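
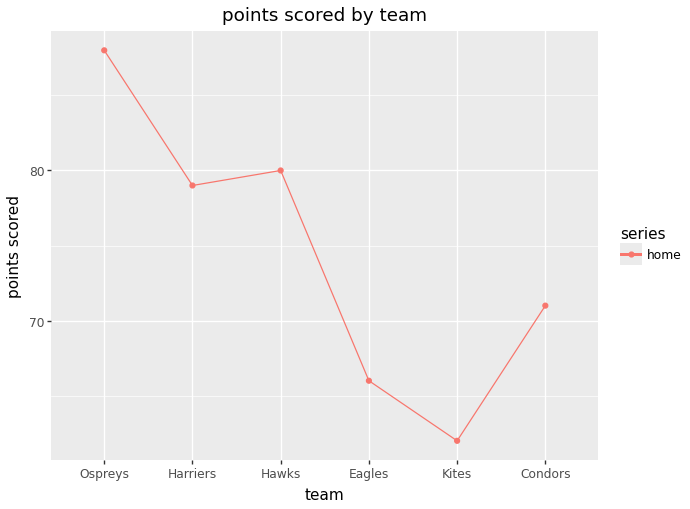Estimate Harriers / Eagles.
≈ 1.23×

Harriers ≈ 80, Eagles ≈ 65; 80/65 ≈ 1.23.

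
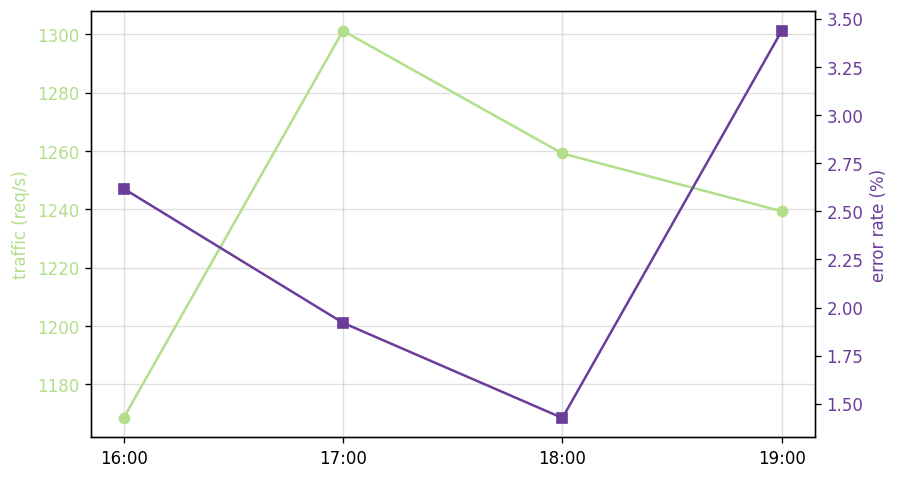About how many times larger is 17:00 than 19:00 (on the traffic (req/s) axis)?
≈ 1.05×

17:00 ≈ 1300, 19:00 ≈ 1240; 1300/1240 ≈ 1.05.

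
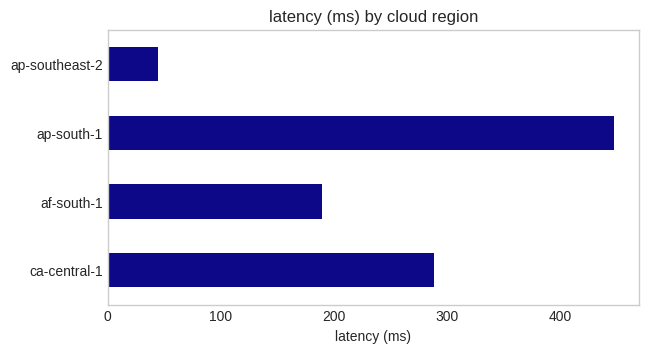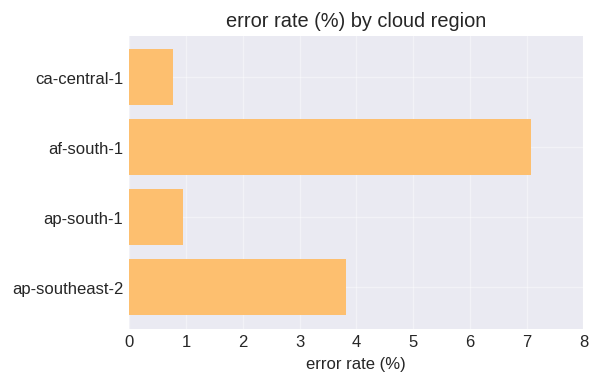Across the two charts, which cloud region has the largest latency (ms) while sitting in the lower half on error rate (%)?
ap-south-1

Chart 2 median error rate (%) ≈ 2; below-median cloud regions: ca-central-1, ap-south-1. Among those, ap-south-1 has the highest latency (ms) (≈ 450).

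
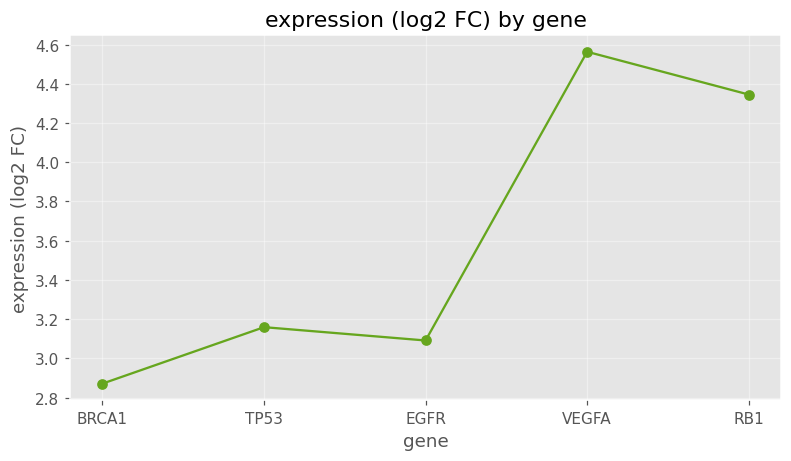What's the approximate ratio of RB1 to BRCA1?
≈ 1.57×

RB1 ≈ 4.4, BRCA1 ≈ 2.8; 4.4/2.8 ≈ 1.57.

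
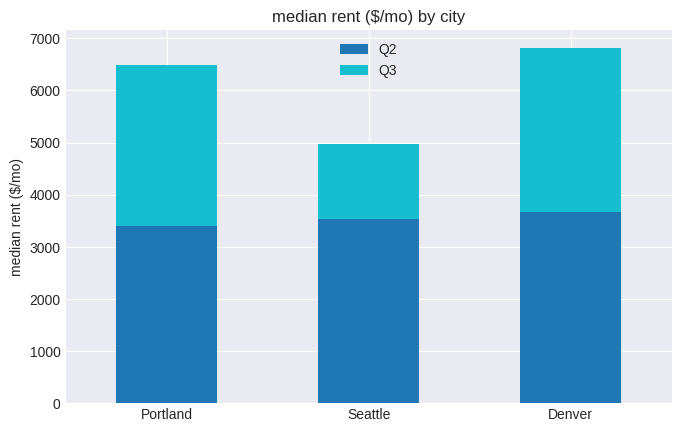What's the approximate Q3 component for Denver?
Q3 top ≈ 7000, bottom ≈ 4000; segment ≈ 3000.

≈ 3000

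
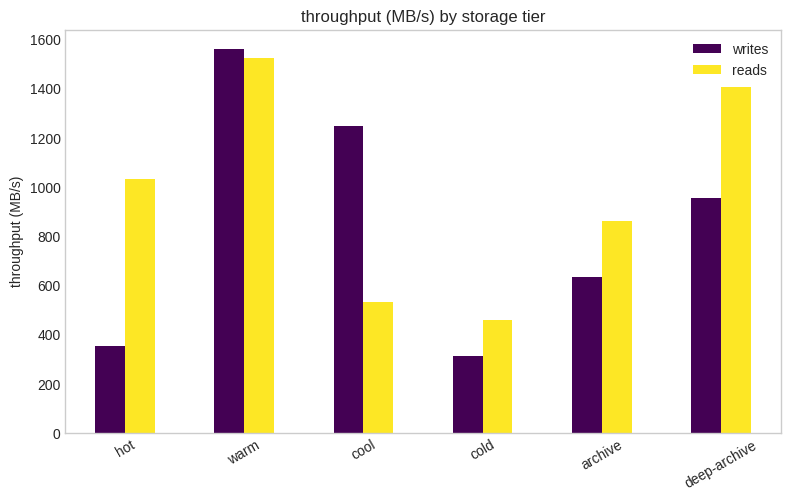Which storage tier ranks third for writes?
Top 4 for writes: warm ≈ 1600, cool ≈ 1200, deep-archive ≈ 1000, archive ≈ 600.

deep-archive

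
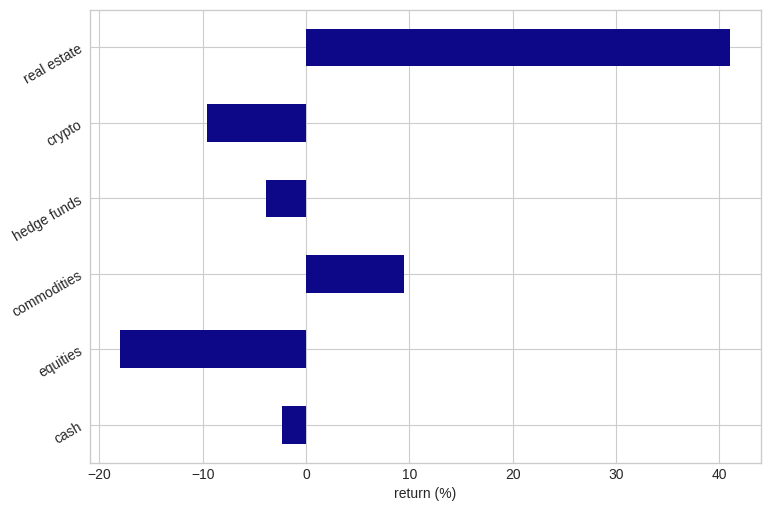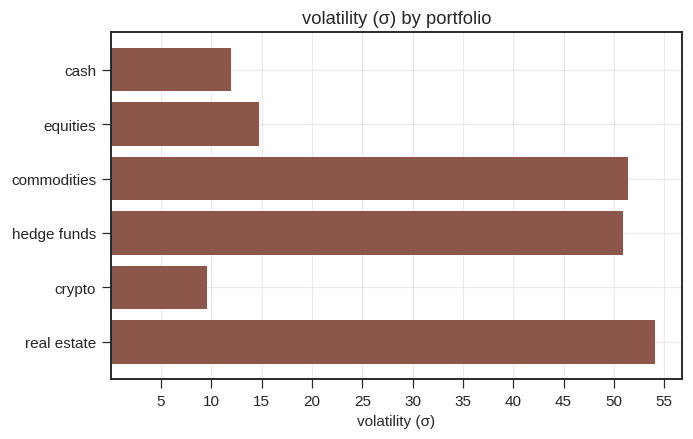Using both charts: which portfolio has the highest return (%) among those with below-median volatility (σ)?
cash

Chart 2 median volatility (σ) ≈ 35; below-median portfolios: cash, equities, crypto. Among those, cash has the highest return (%) (≈ 0).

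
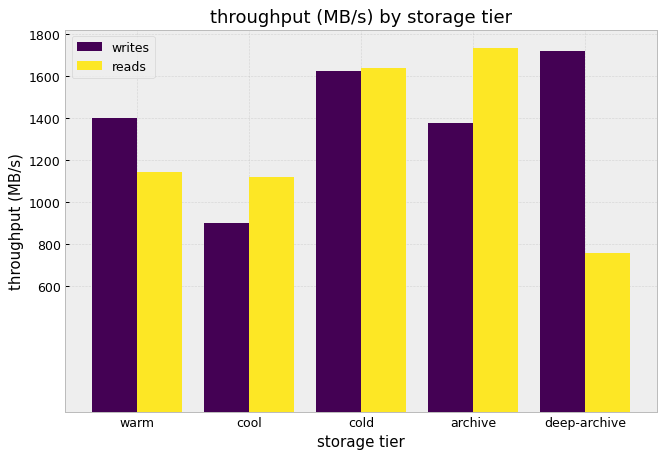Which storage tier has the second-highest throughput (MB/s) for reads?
cold

Top 3 for reads: archive ≈ 1800, cold ≈ 1600, warm ≈ 1200.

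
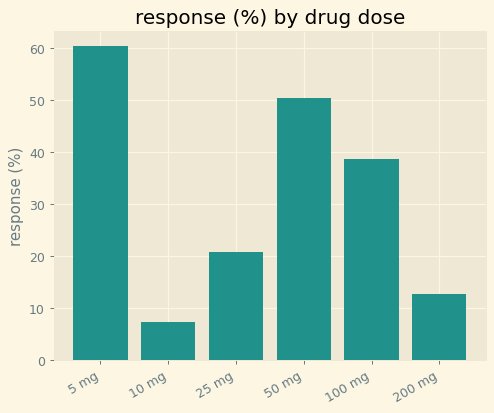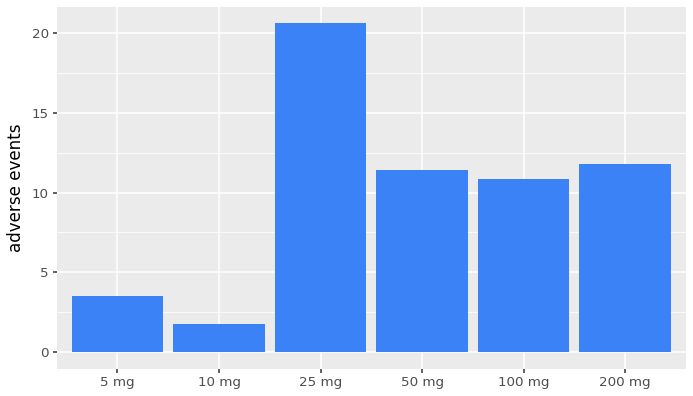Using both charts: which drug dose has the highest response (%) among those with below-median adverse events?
Chart 2 median adverse events ≈ 12; below-median drug doses: 5 mg, 10 mg, 100 mg. Among those, 5 mg has the highest response (%) (≈ 60).

5 mg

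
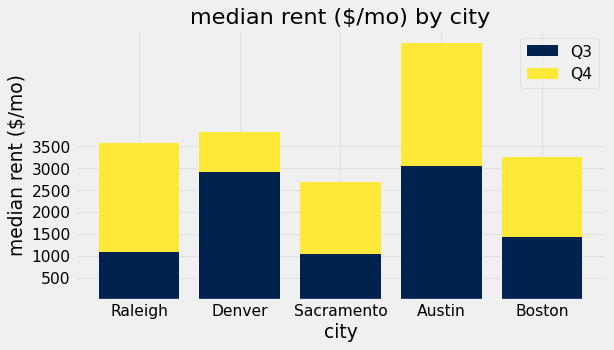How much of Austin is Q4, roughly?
≈ 3000

Q4 top ≈ 6000, bottom ≈ 3000; segment ≈ 3000.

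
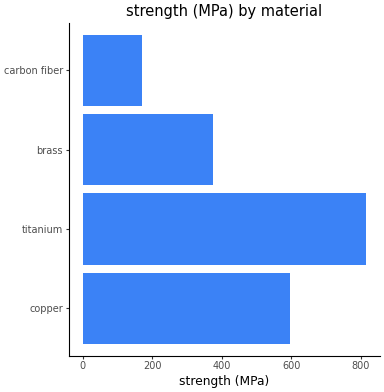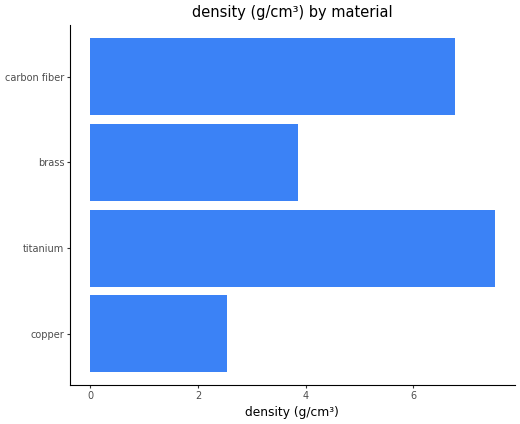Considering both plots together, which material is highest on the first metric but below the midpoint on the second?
Chart 2 median density (g/cm³) ≈ 5; below-median materials: copper, brass. Among those, copper has the highest strength (MPa) (≈ 600).

copper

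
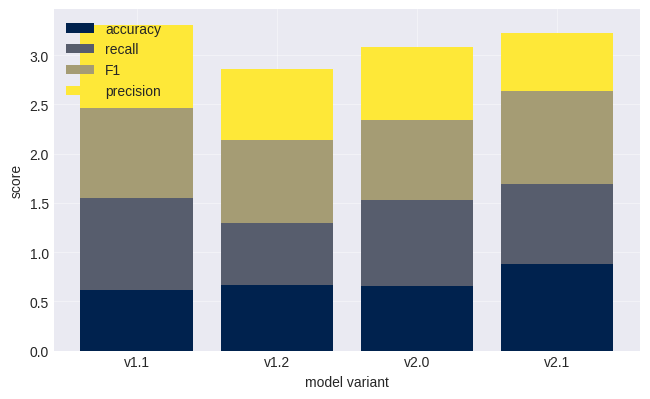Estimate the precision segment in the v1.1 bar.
precision top ≈ 3.5, bottom ≈ 2.5; segment ≈ 1.0.

≈ 1.0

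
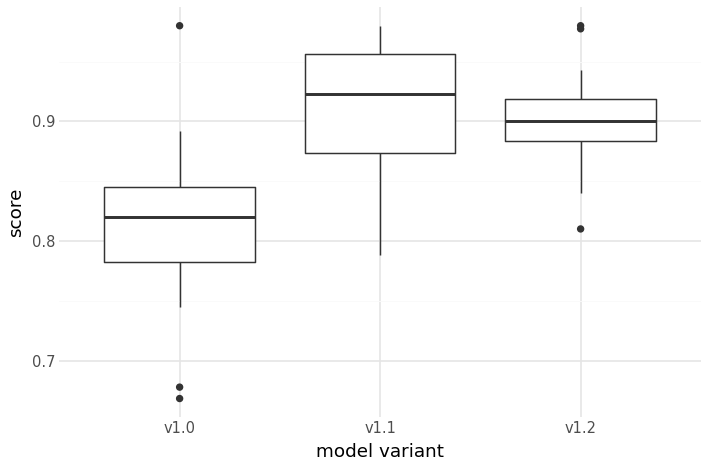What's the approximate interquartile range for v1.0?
≈ 0.06

Q3 ≈ 0.84, Q1 ≈ 0.78; IQR ≈ 0.06.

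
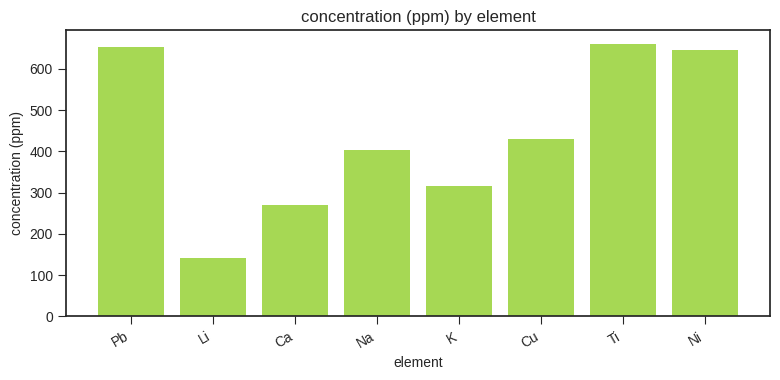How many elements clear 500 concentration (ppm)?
3

Above 500: Pb, Ti, Ni.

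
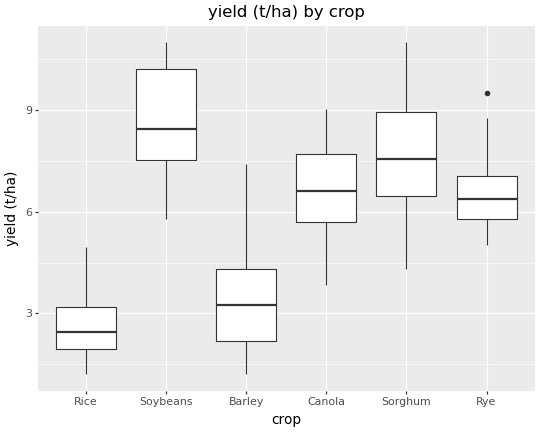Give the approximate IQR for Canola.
Q3 ≈ 7.5, Q1 ≈ 5.5; IQR ≈ 2.0.

≈ 2.0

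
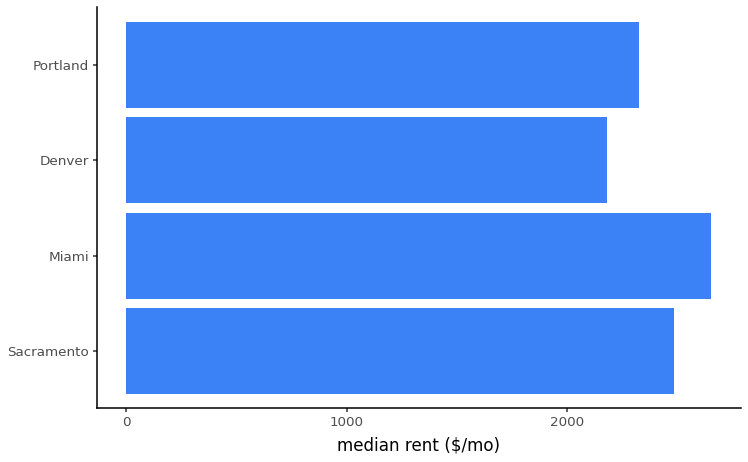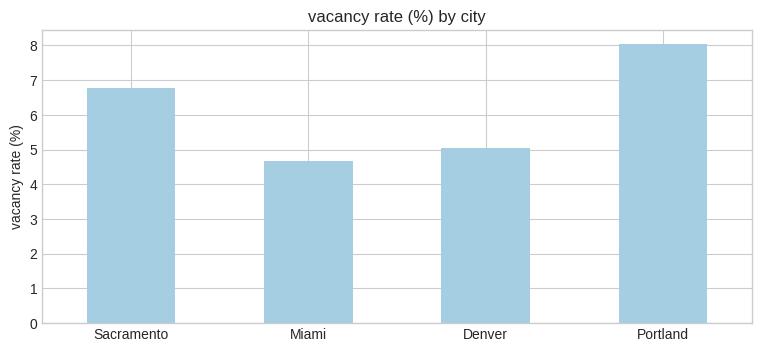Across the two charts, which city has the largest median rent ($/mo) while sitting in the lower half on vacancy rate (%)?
Chart 2 median vacancy rate (%) ≈ 6; below-median cities: Miami, Denver. Among those, Miami has the highest median rent ($/mo) (≈ 2500).

Miami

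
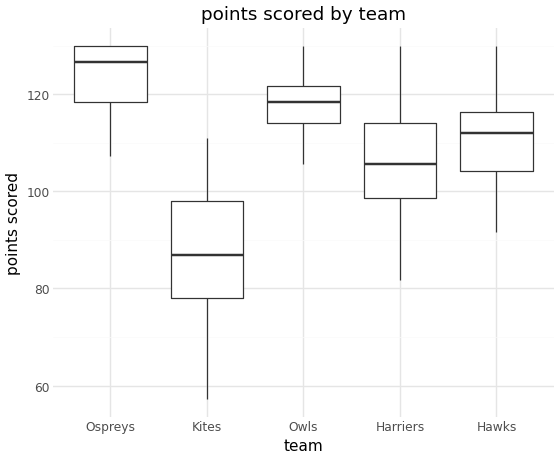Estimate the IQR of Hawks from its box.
Q3 ≈ 115, Q1 ≈ 105; IQR ≈ 10.

≈ 10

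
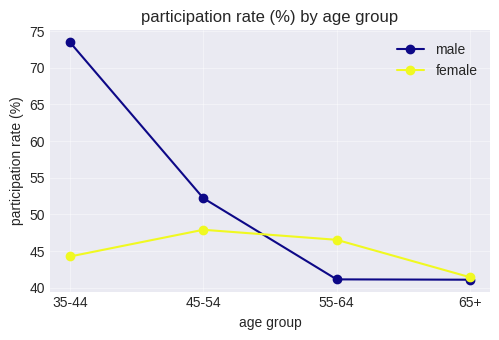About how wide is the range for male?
≈ 35

Max 35-44 ≈ 75, min 65+ ≈ 40; range ≈ 35.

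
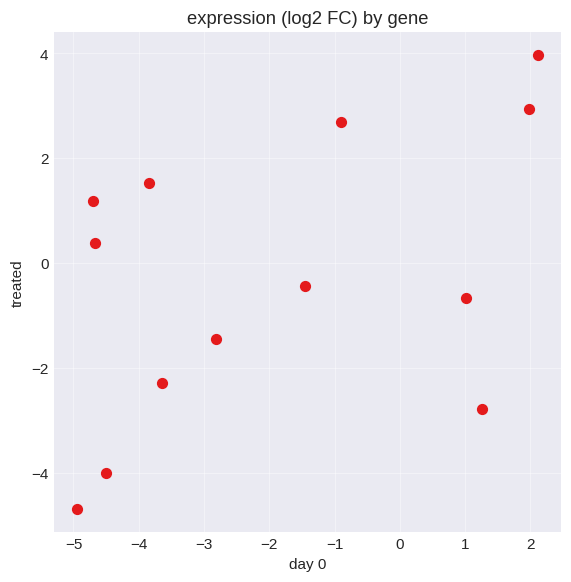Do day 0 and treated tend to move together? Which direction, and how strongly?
Points are positively correlated; moderate (|r| ≈ 0.5).

positive, moderate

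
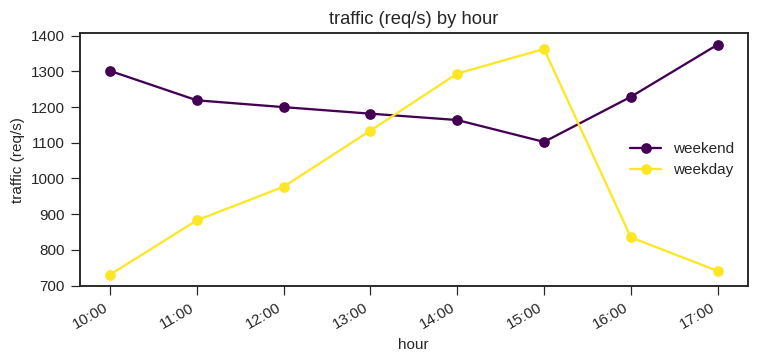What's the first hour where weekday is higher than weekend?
14:00

13:00: weekday ≈ 1100 vs weekend ≈ 1200 (not yet); 14:00: weekday ≈ 1300 vs weekend ≈ 1200 (first crossover).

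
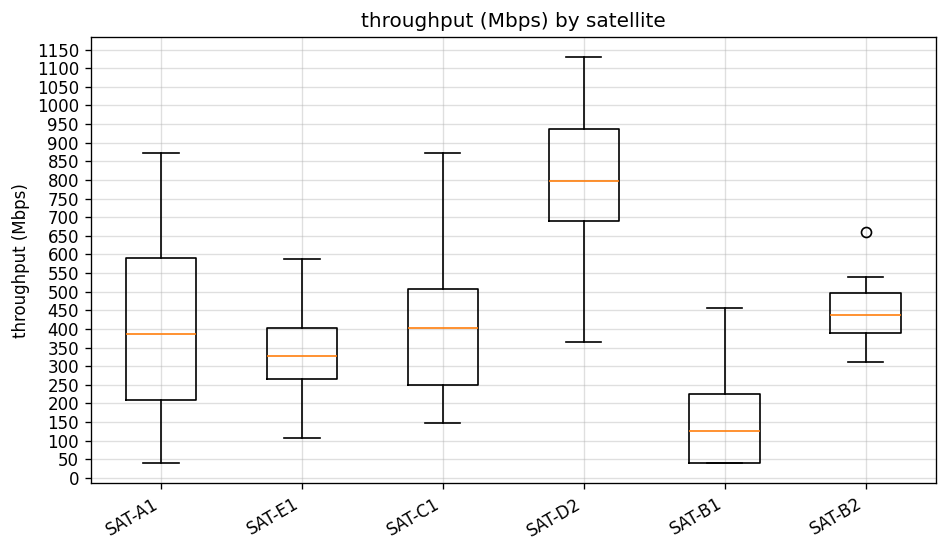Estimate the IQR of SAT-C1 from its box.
≈ 250

Q3 ≈ 500, Q1 ≈ 250; IQR ≈ 250.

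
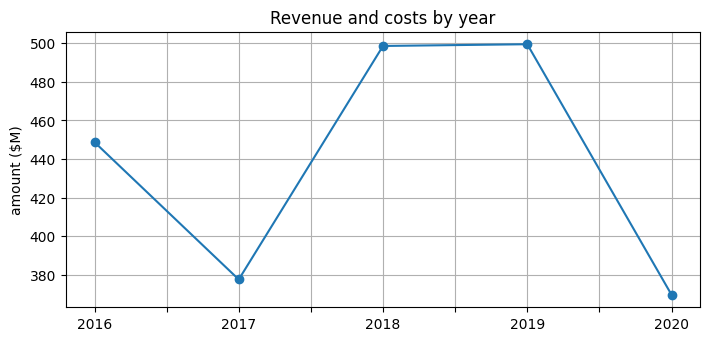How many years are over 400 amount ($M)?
3

Above 400: 2016, 2018, 2019.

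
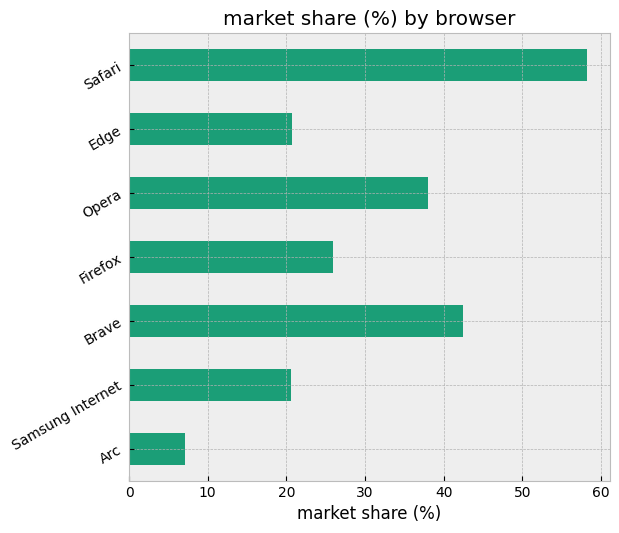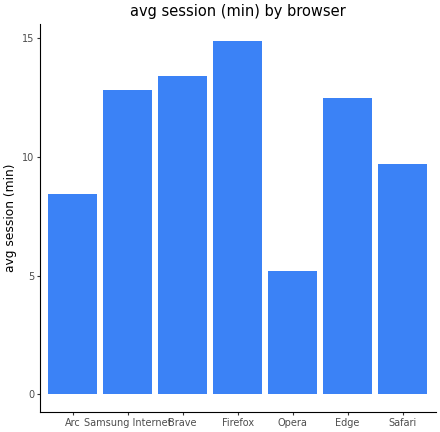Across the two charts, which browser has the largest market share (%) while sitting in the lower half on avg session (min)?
Safari

Chart 2 median avg session (min) ≈ 12; below-median browsers: Arc, Opera, Safari. Among those, Safari has the highest market share (%) (≈ 60).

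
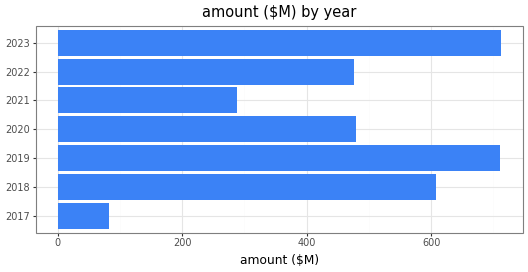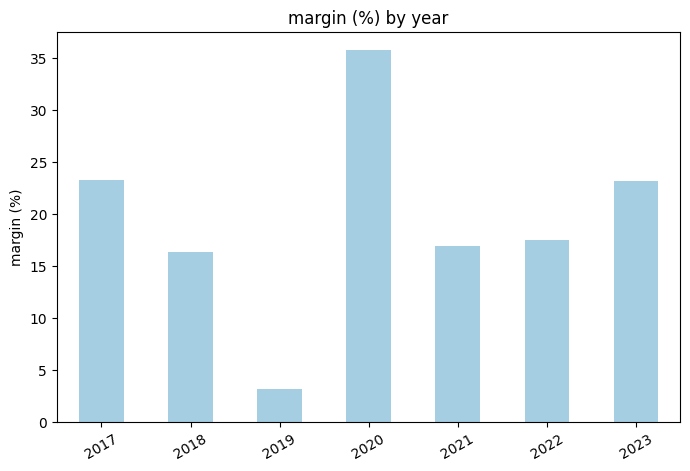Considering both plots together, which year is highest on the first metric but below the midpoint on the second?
Chart 2 median margin (%) ≈ 20; below-median years: 2018, 2019, 2021. Among those, 2019 has the highest amount ($M) (≈ 700).

2019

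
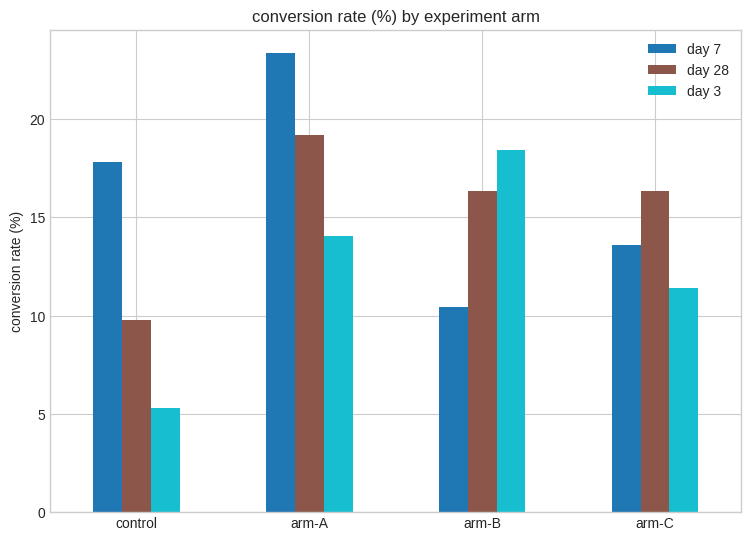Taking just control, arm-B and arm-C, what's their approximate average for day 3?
(6 + 18 + 12) / 3 ≈ 12.

≈ 12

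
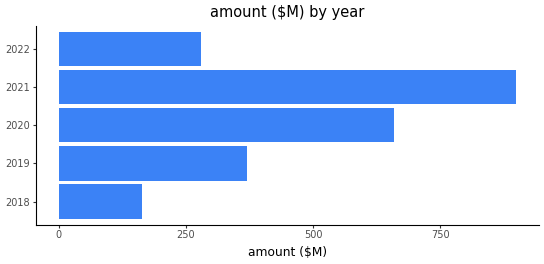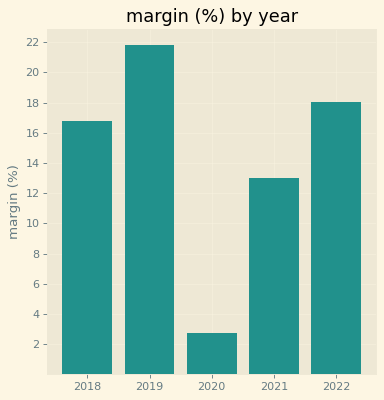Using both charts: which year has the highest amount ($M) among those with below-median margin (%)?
2021

Chart 2 median margin (%) ≈ 16; below-median years: 2020, 2021. Among those, 2021 has the highest amount ($M) (≈ 900).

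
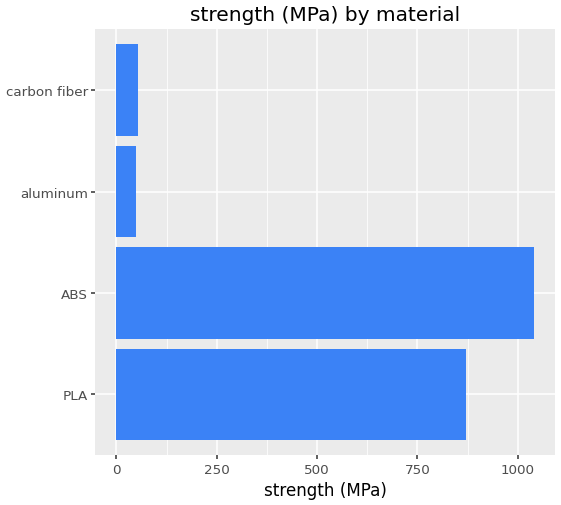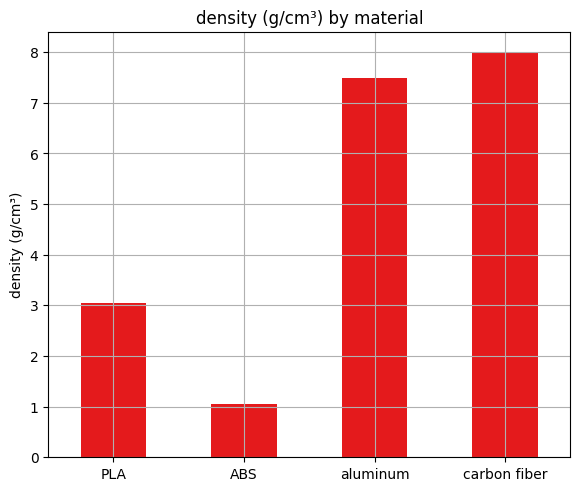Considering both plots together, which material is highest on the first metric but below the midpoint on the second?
Chart 2 median density (g/cm³) ≈ 5; below-median materials: PLA, ABS. Among those, ABS has the highest strength (MPa) (≈ 1000).

ABS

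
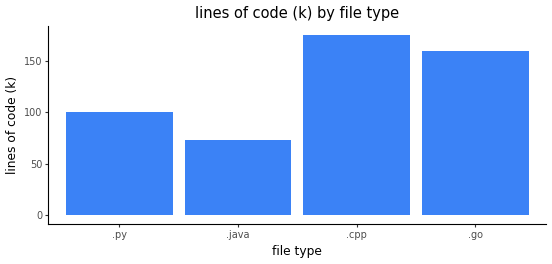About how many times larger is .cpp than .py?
≈ 1.8×

.cpp ≈ 180, .py ≈ 100; 180/100 ≈ 1.8.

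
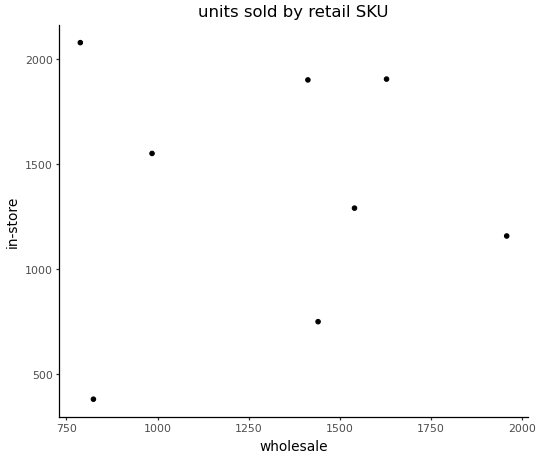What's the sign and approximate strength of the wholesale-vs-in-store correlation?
Points are roughly uncorrelated; weak (|r| ≈ 0.0).

no clear correlation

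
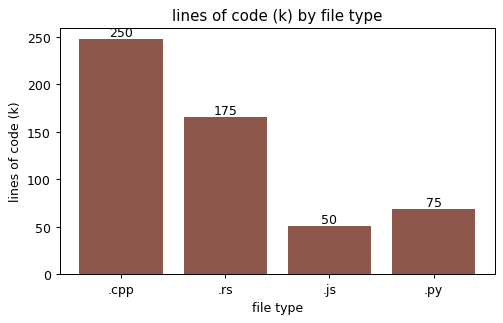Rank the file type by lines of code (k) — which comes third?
.py

Top 4: .cpp ≈ 250, .rs ≈ 175, .py ≈ 75, .js ≈ 50.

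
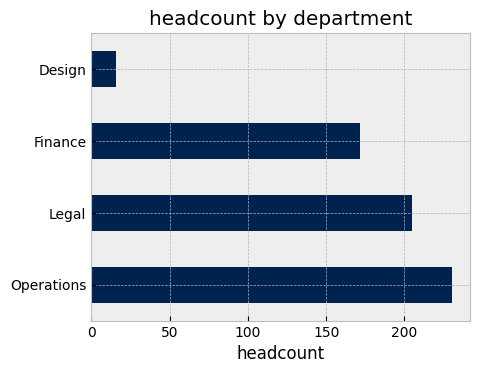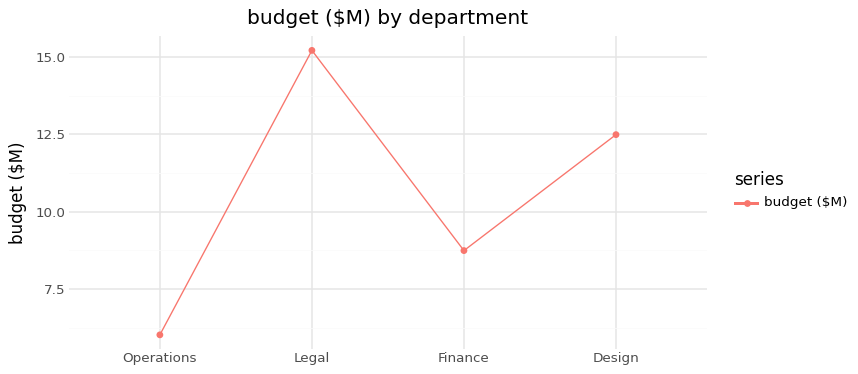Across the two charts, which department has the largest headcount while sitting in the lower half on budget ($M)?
Operations

Chart 2 median budget ($M) ≈ 10; below-median departments: Operations, Finance. Among those, Operations has the highest headcount (≈ 225).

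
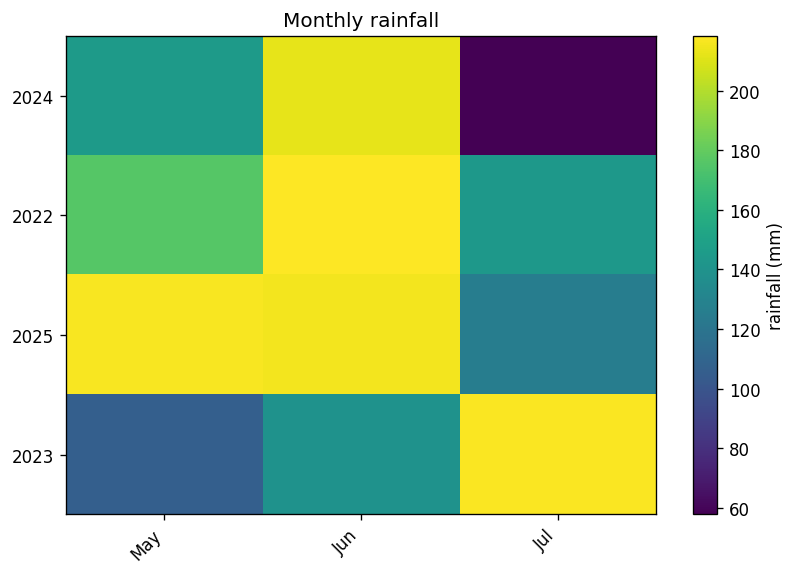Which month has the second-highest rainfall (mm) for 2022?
May

Top 3 for 2022: Jun ≈ 220, May ≈ 180, Jul ≈ 140.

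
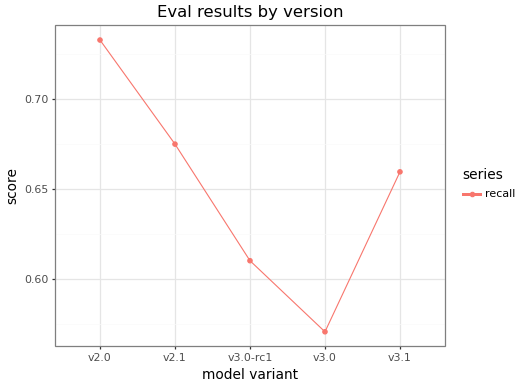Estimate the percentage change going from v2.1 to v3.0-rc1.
v2.1 ≈ 0.68, v3.0-rc1 ≈ 0.62; (0.62 − 0.68) / 0.68 ≈ -8.8%.

≈ -8.8%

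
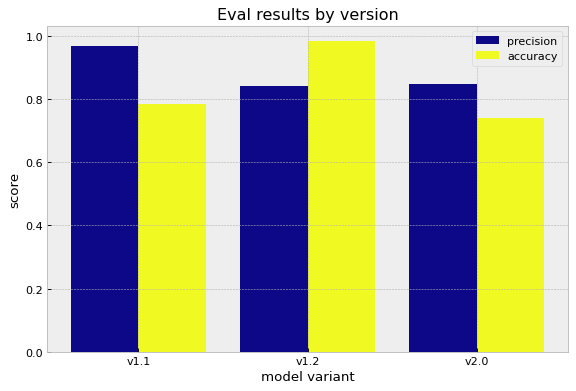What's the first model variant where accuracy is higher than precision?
v1.2

v1.1: accuracy ≈ 0.8 vs precision ≈ 1.0 (not yet); v1.2: accuracy ≈ 1.0 vs precision ≈ 0.8 (first crossover).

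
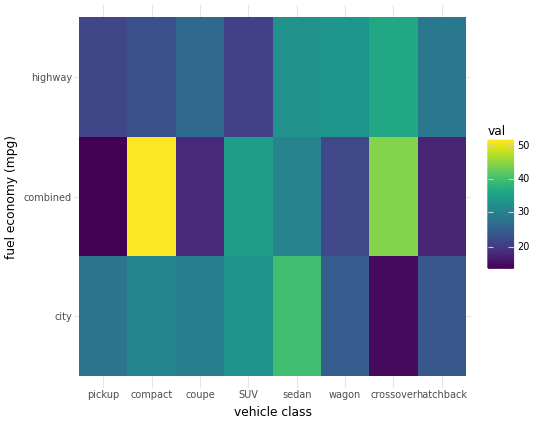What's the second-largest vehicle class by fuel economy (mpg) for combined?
crossover

Top 3 for combined: compact ≈ 50, crossover ≈ 45, SUV ≈ 35.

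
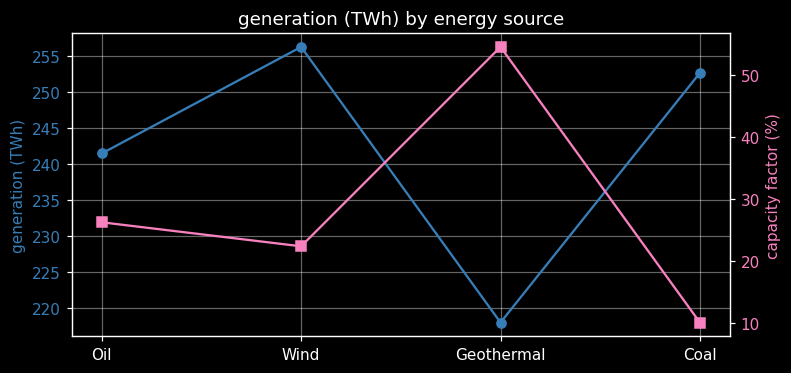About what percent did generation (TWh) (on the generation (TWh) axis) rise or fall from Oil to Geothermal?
≈ -8.3%

Oil ≈ 240, Geothermal ≈ 220; (220 − 240) / 240 ≈ -8.3%.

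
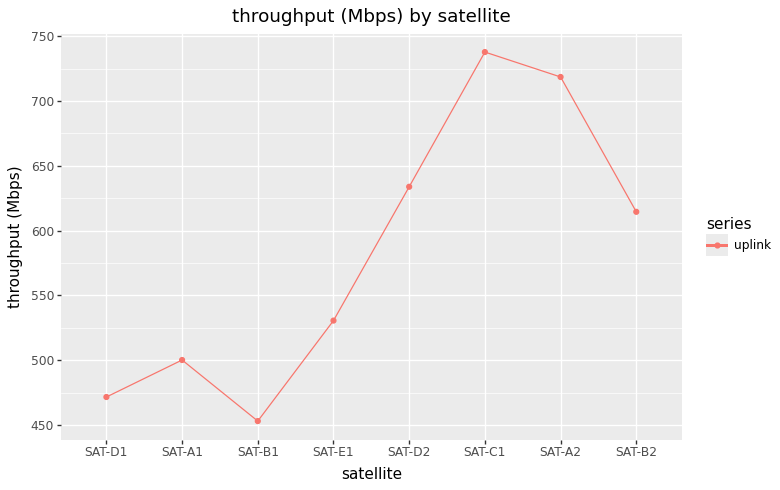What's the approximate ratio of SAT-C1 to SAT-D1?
≈ 1.58×

SAT-C1 ≈ 750, SAT-D1 ≈ 475; 750/475 ≈ 1.58.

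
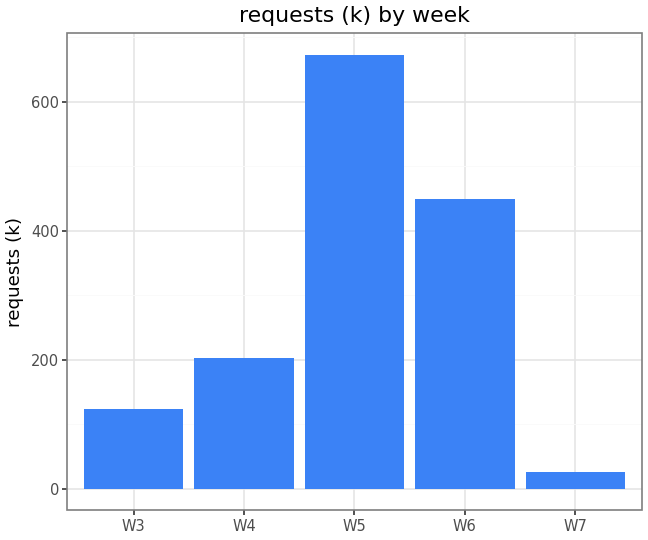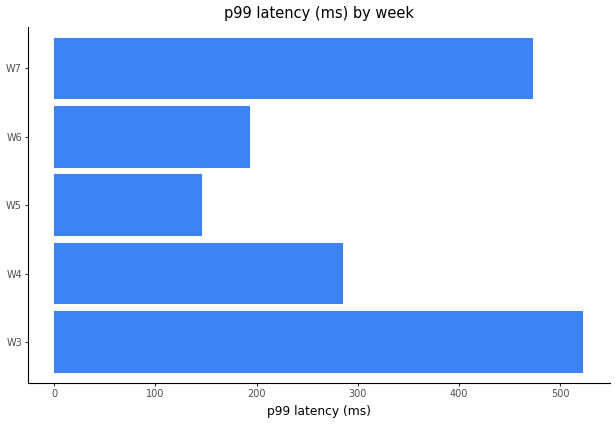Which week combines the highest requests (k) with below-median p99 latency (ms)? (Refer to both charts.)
W5

Chart 2 median p99 latency (ms) ≈ 300; below-median weeks: W5, W6. Among those, W5 has the highest requests (k) (≈ 700).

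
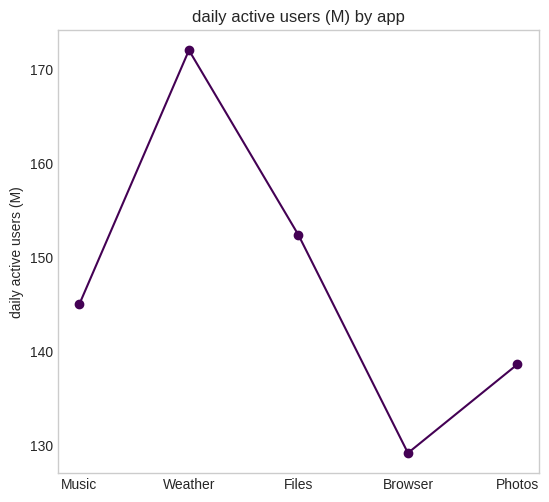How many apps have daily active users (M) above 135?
Above 135: Music, Weather, Files, Photos.

4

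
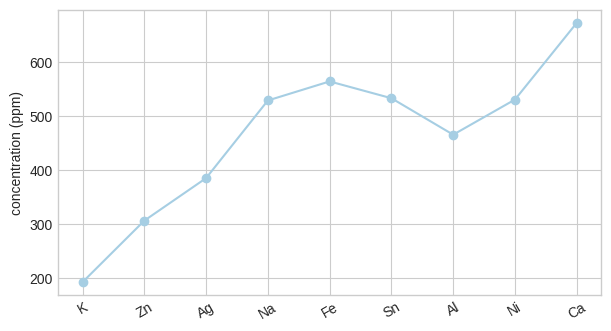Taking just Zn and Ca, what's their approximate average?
≈ 475

(300 + 650) / 2 ≈ 475.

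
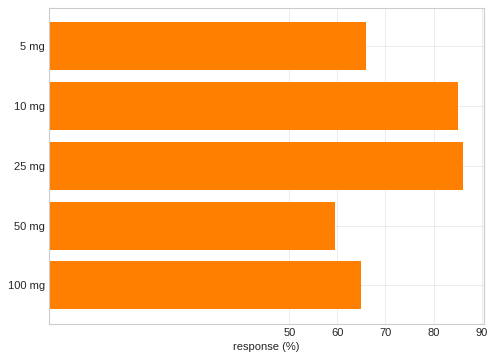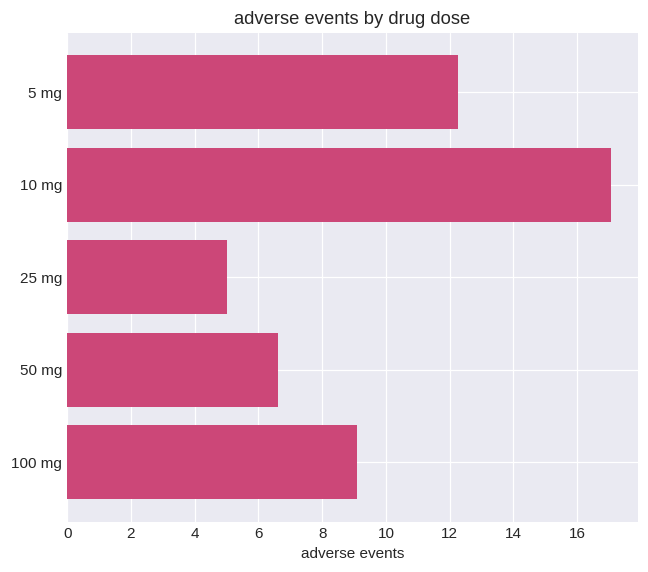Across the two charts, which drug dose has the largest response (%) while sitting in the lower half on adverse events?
Chart 2 median adverse events ≈ 10; below-median drug doses: 25 mg, 50 mg. Among those, 25 mg has the highest response (%) (≈ 90).

25 mg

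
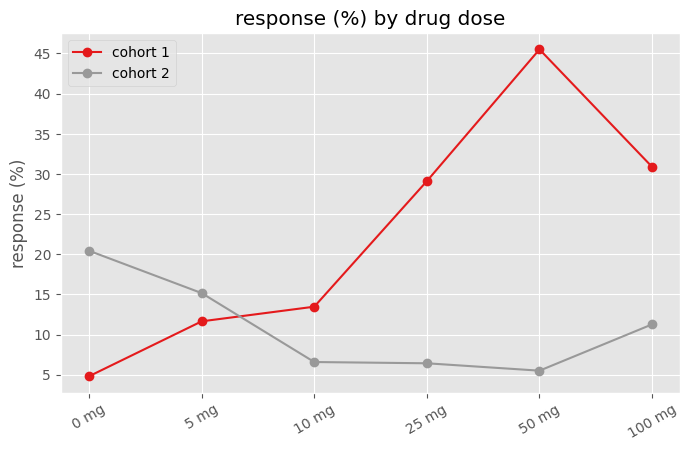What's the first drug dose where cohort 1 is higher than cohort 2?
10 mg

5 mg: cohort 1 ≈ 10 vs cohort 2 ≈ 15 (not yet); 10 mg: cohort 1 ≈ 15 vs cohort 2 ≈ 5 (first crossover).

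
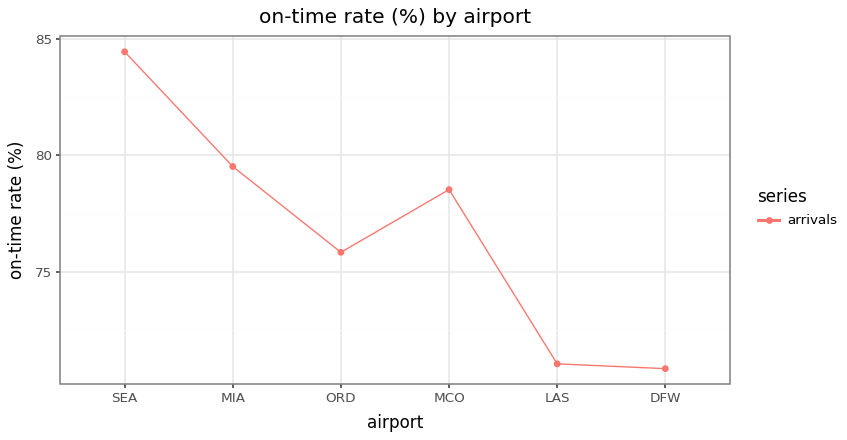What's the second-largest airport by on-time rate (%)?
Top 3: SEA ≈ 84, MIA ≈ 80, MCO ≈ 78.

MIA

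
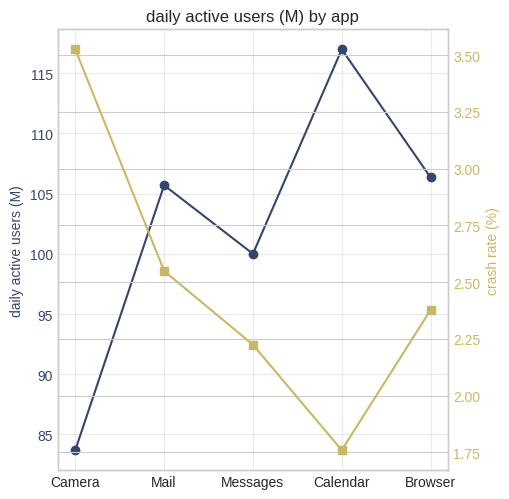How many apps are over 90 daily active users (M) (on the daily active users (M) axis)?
Above 90: Mail, Messages, Calendar, Browser.

4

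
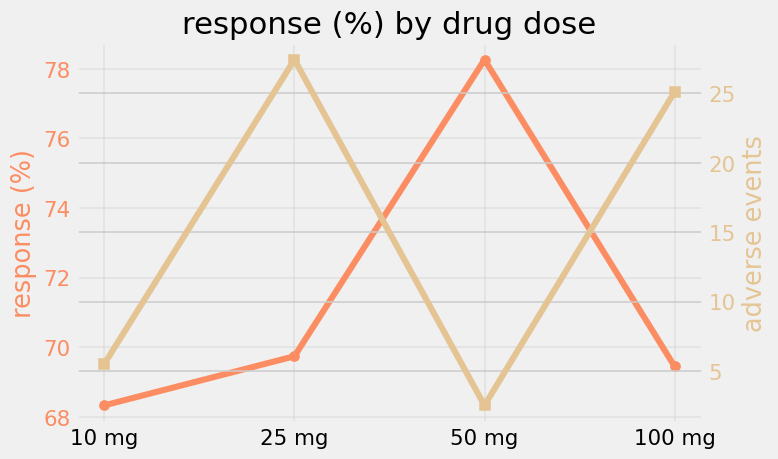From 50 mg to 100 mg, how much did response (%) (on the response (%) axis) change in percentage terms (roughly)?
≈ -11.5%

50 mg ≈ 78, 100 mg ≈ 69; (69 − 78) / 78 ≈ -11.5%.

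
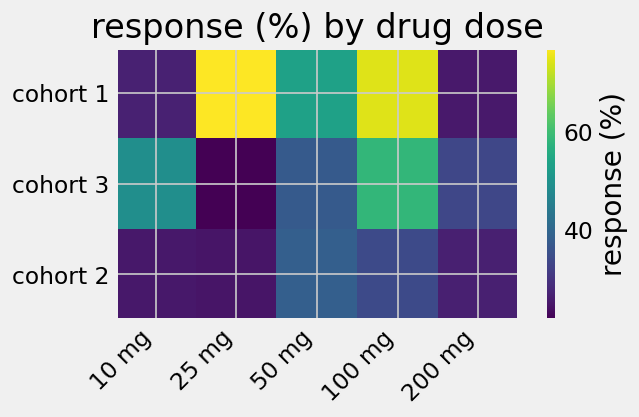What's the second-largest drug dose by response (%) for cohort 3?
Top 3 for cohort 3: 100 mg ≈ 60, 10 mg ≈ 50, 50 mg ≈ 35.

10 mg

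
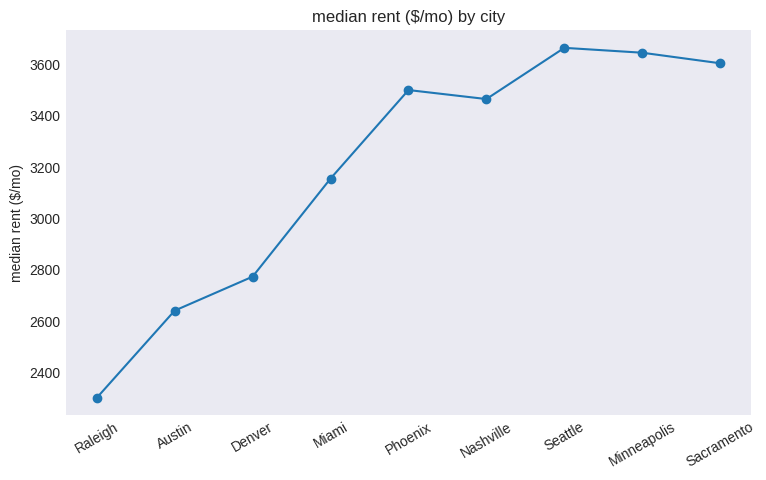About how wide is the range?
Max Seattle ≈ 3600, min Raleigh ≈ 2400; range ≈ 1200.

≈ 1200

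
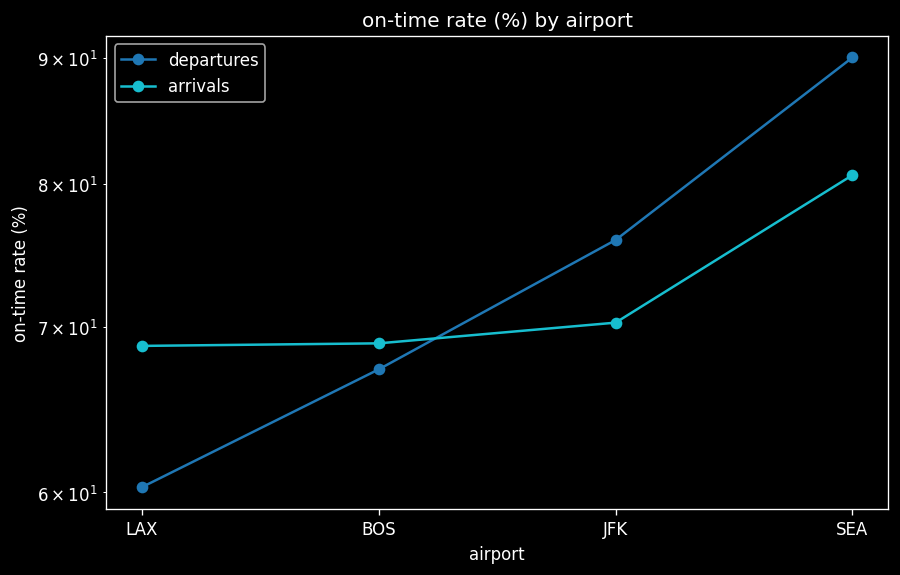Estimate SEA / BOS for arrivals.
≈ 1.14×

SEA ≈ 80, BOS ≈ 70; 80/70 ≈ 1.14.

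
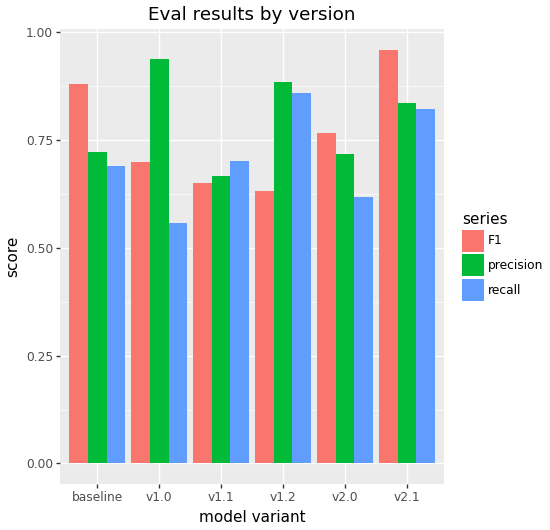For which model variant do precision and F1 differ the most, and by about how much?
v1.2: precision ≈ 0.9, F1 ≈ 0.6 → gap ≈ 0.3. Next-largest (v1.0) is only ≈ 0.2.

v1.2, ≈ 0.3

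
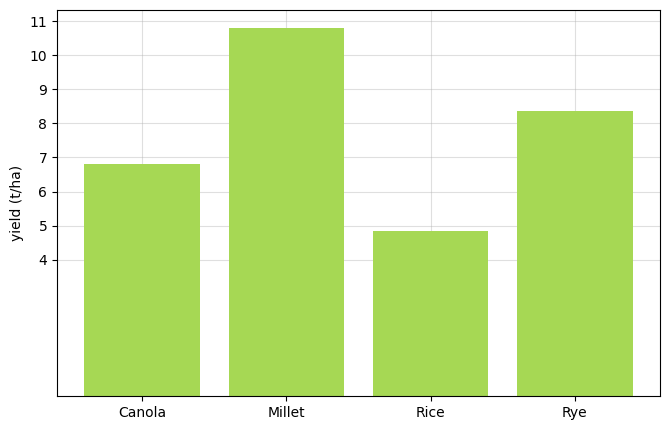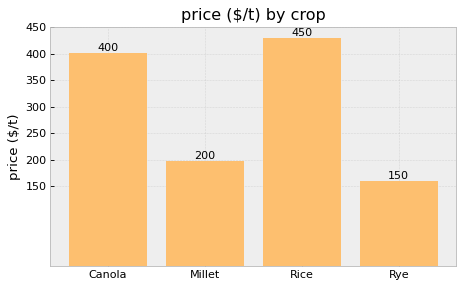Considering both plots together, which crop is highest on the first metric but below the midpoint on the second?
Chart 2 median price ($/t) ≈ 300; below-median crops: Millet, Rye. Among those, Millet has the highest yield (t/ha) (≈ 11).

Millet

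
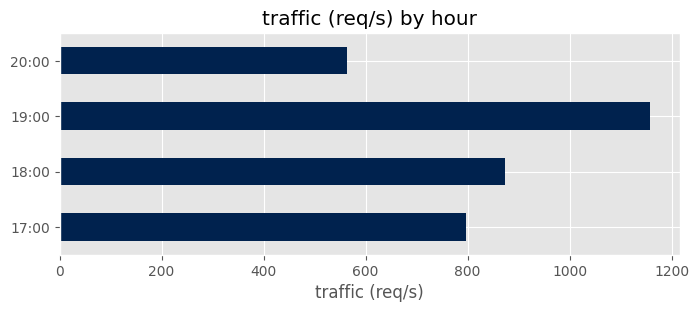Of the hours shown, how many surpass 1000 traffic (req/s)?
1

Above 1000: 19:00.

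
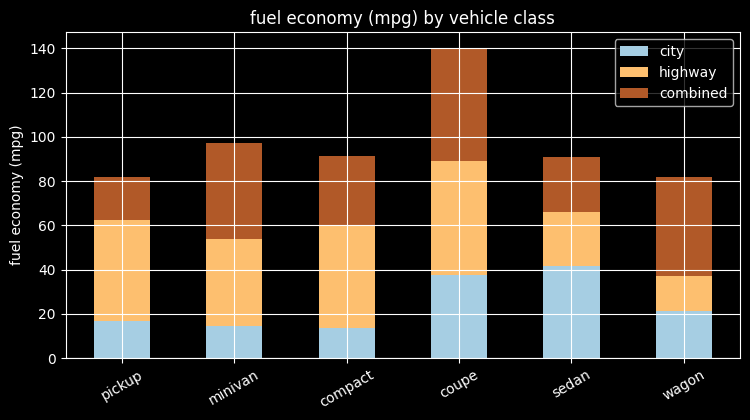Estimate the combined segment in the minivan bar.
≈ 40

combined top ≈ 100, bottom ≈ 60; segment ≈ 40.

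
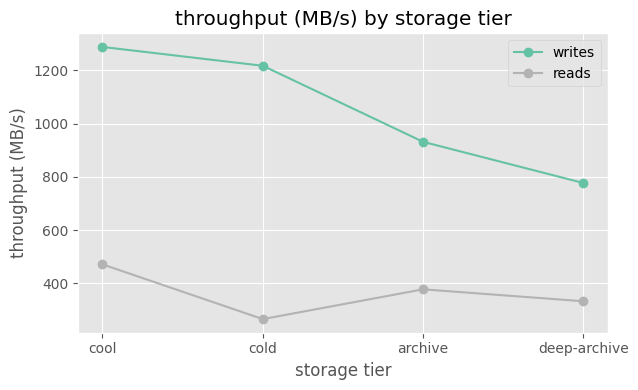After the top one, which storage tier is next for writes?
cold

Top 3 for writes: cool ≈ 1300, cold ≈ 1200, archive ≈ 900.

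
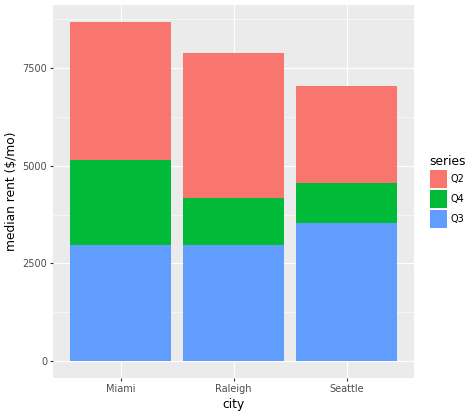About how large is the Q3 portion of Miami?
≈ 3000

Q3 top ≈ 3000, bottom ≈ 0; segment ≈ 3000.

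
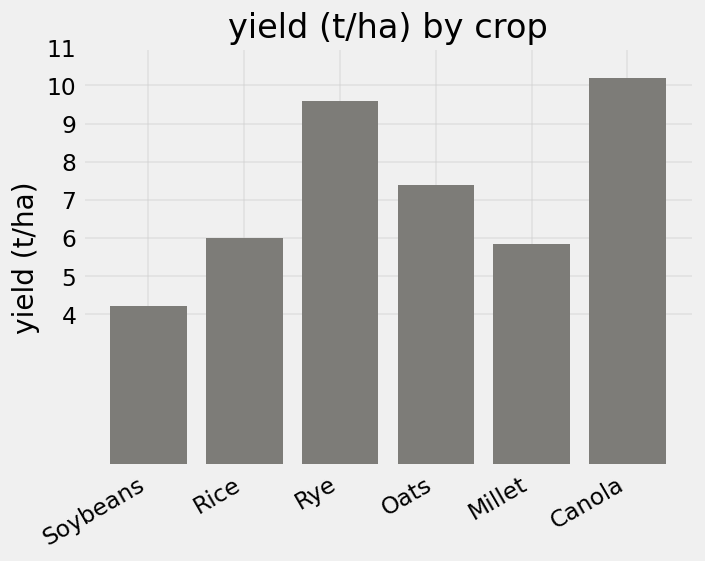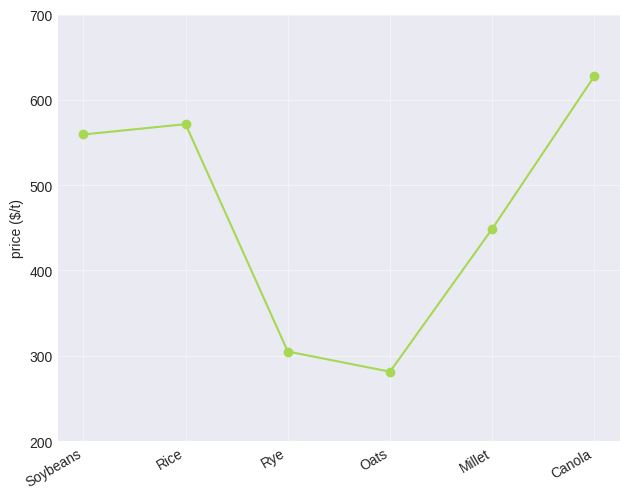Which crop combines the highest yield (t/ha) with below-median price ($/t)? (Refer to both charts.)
Rye

Chart 2 median price ($/t) ≈ 500; below-median crops: Rye, Oats, Millet. Among those, Rye has the highest yield (t/ha) (≈ 10).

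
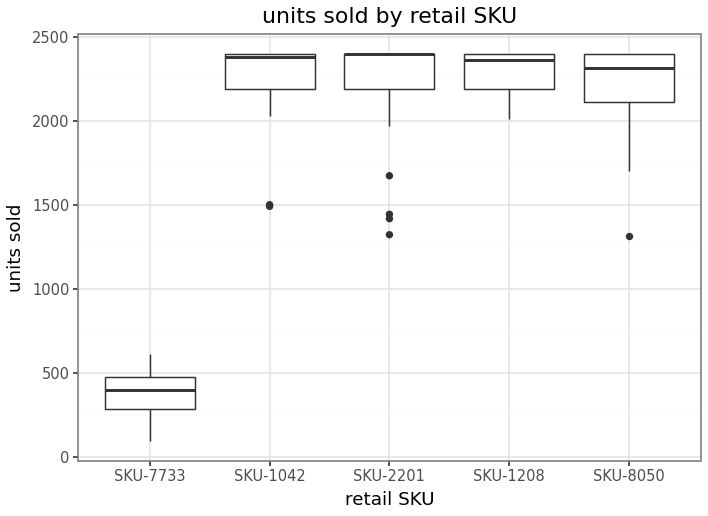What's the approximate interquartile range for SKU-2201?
≈ 200

Q3 ≈ 2400, Q1 ≈ 2200; IQR ≈ 200.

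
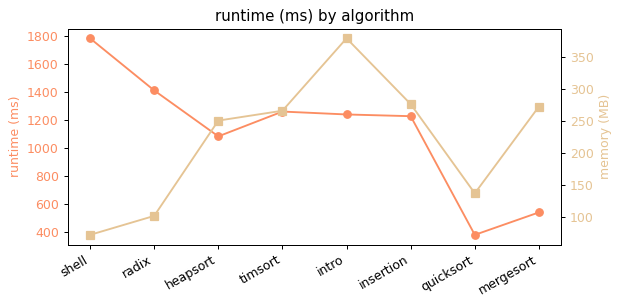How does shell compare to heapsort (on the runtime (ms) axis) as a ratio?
shell ≈ 1800, heapsort ≈ 1000; 1800/1000 ≈ 1.8.

≈ 1.8×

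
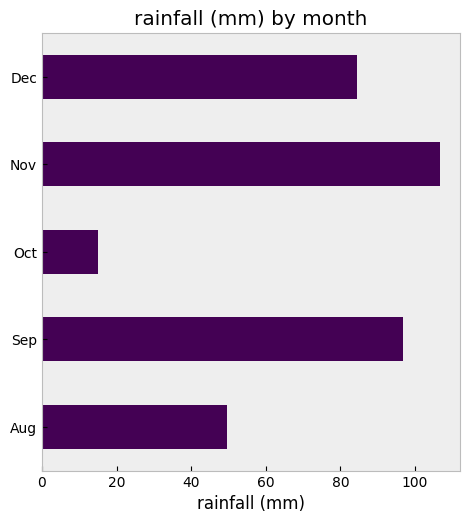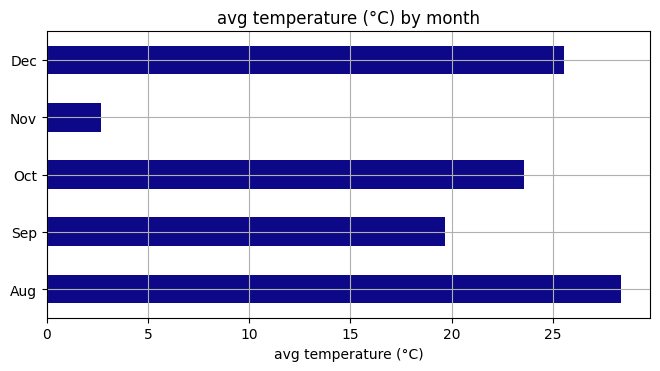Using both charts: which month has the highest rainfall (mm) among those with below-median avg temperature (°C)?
Nov

Chart 2 median avg temperature (°C) ≈ 25; below-median months: Sep, Nov. Among those, Nov has the highest rainfall (mm) (≈ 110).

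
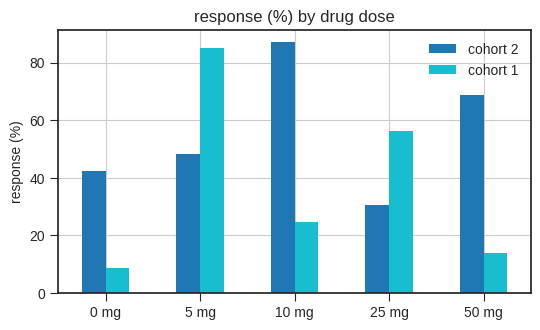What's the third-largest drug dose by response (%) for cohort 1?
Top 4 for cohort 1: 5 mg ≈ 90, 25 mg ≈ 60, 10 mg ≈ 20, 50 mg ≈ 10.

10 mg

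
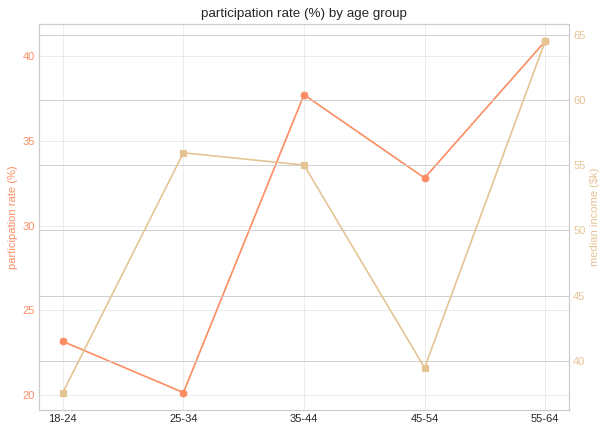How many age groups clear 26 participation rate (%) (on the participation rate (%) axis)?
3

Above 26: 35-44, 45-54, 55-64.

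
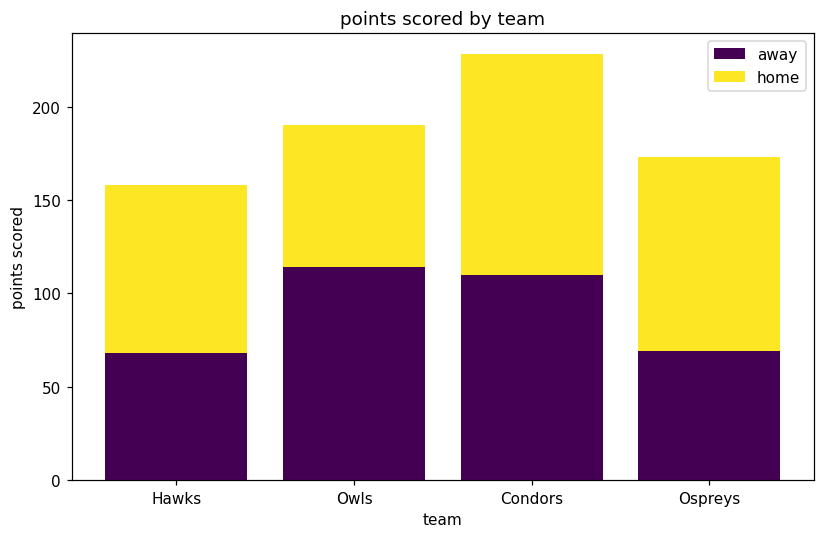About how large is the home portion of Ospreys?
home top ≈ 180, bottom ≈ 60; segment ≈ 120.

≈ 120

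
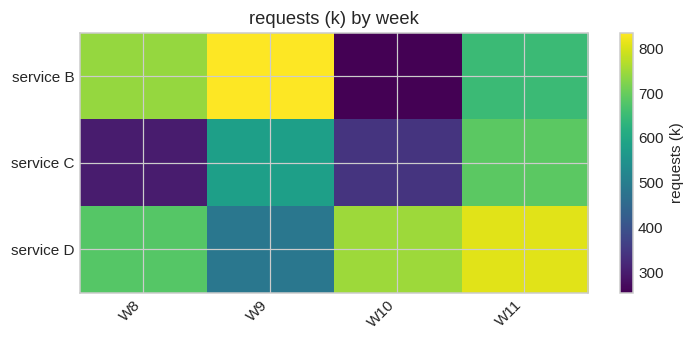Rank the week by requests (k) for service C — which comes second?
Top 3 for service C: W11 ≈ 700, W9 ≈ 600, W10 ≈ 350.

W9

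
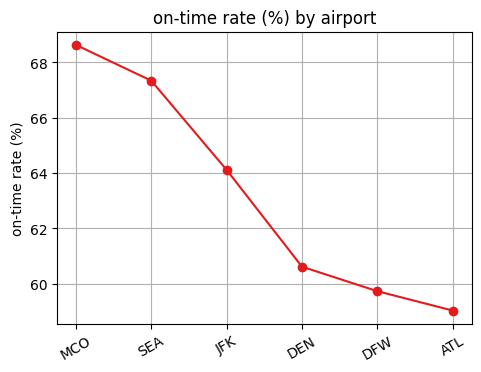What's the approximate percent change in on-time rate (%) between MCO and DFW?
MCO ≈ 69, DFW ≈ 60; (60 − 69) / 69 ≈ -13%.

≈ -13%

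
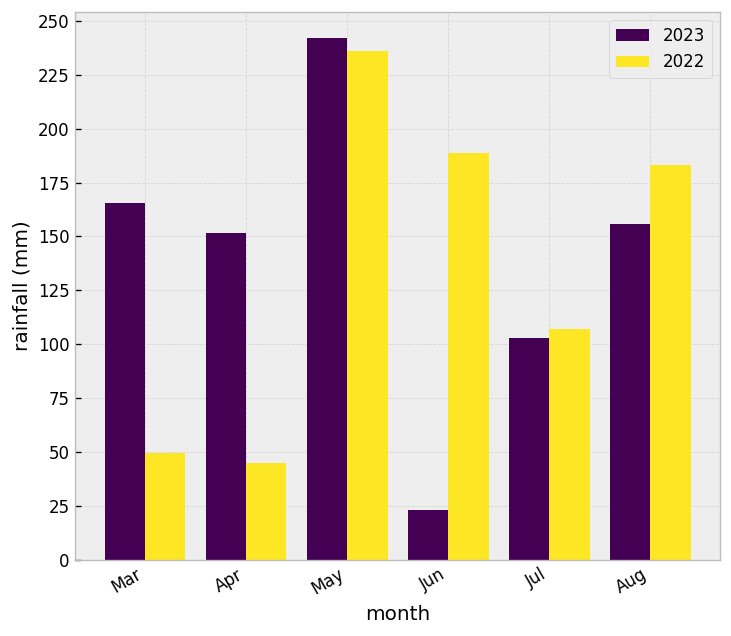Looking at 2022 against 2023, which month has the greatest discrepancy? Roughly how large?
Jun: 2022 ≈ 200, 2023 ≈ 25 → gap ≈ 175. Next-largest (Mar) is only ≈ 125.

Jun, ≈ 175 mm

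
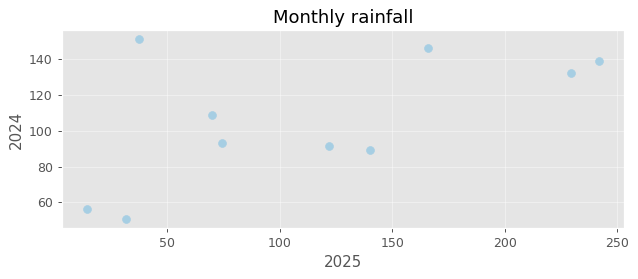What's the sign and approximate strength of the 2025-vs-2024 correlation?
Points are positively correlated; moderate (|r| ≈ 0.6).

positive, moderate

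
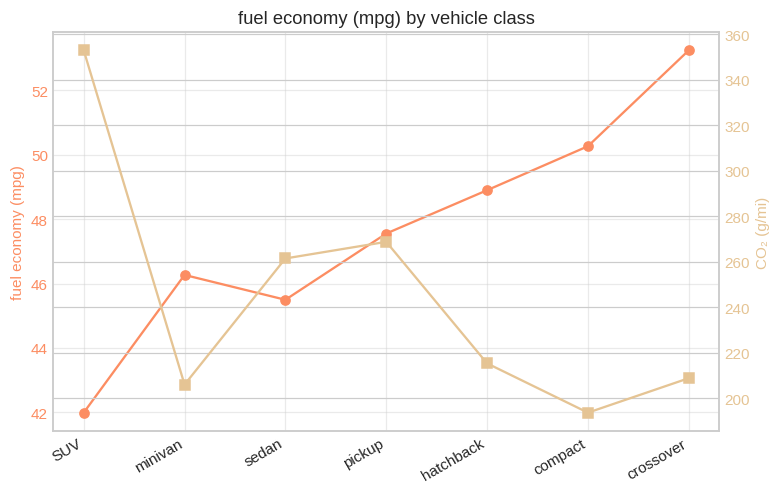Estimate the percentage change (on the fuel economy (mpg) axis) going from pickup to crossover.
≈ +10.4%

pickup ≈ 48, crossover ≈ 53; (53 − 48) / 48 ≈ +10.4%.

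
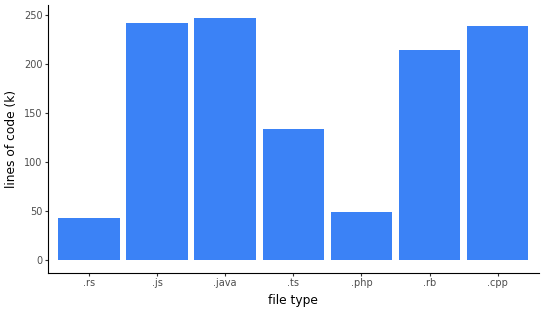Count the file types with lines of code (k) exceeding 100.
5

Above 100: .js, .java, .ts, .rb, .cpp.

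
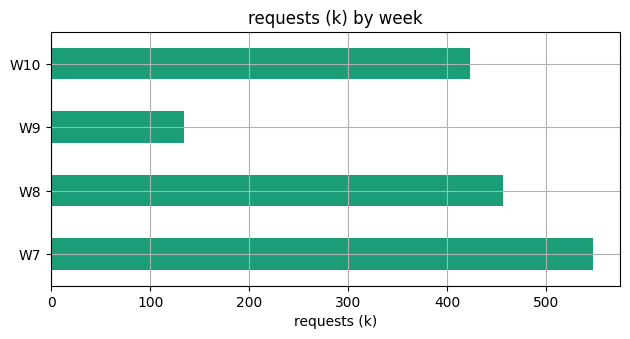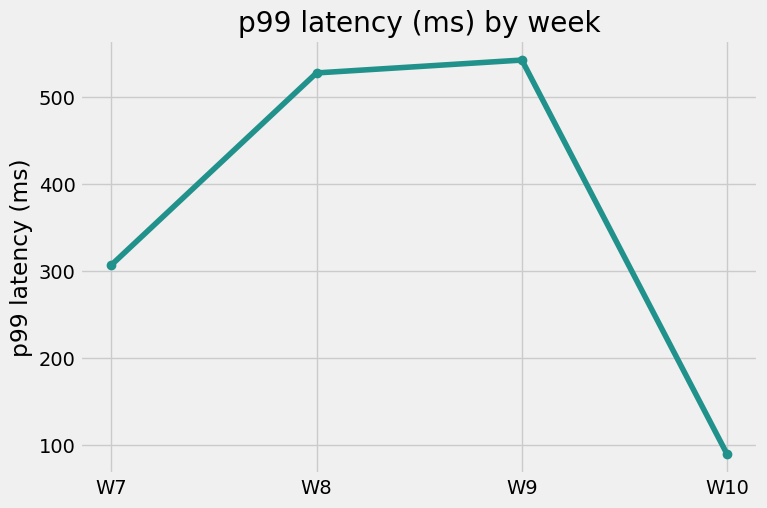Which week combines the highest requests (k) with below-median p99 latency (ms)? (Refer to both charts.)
Chart 2 median p99 latency (ms) ≈ 400; below-median weeks: W7, W10. Among those, W7 has the highest requests (k) (≈ 500).

W7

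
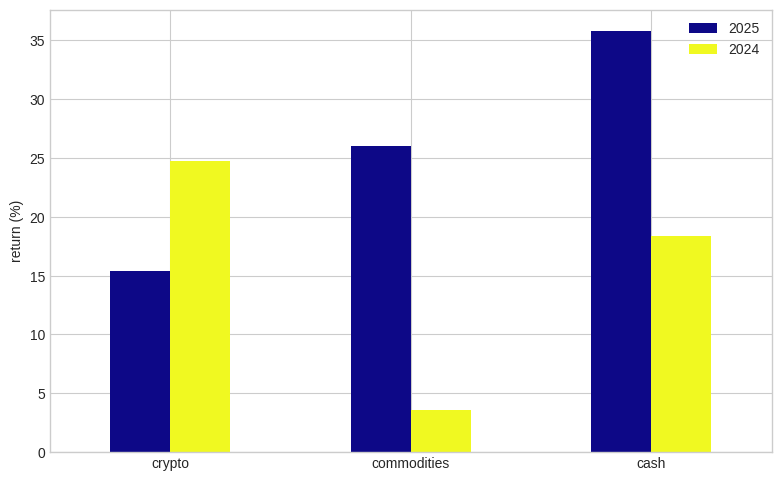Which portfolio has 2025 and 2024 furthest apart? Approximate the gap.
commodities, ≈ 20 %

commodities: 2025 ≈ 25, 2024 ≈ 5 → gap ≈ 20. Next-largest (cash) is only ≈ 15.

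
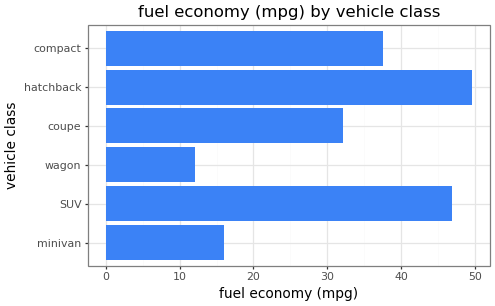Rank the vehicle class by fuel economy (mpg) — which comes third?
Top 4: hatchback ≈ 50, SUV ≈ 45, compact ≈ 40, coupe ≈ 30.

compact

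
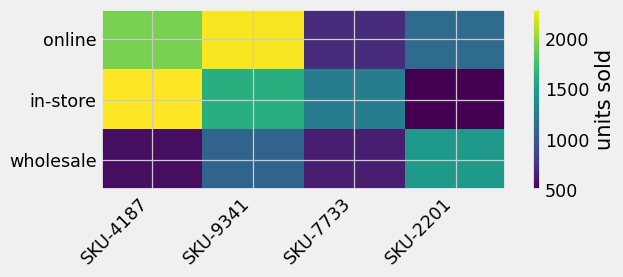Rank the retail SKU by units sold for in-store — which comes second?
Top 3 for in-store: SKU-4187 ≈ 2200, SKU-9341 ≈ 1600, SKU-7733 ≈ 1200.

SKU-9341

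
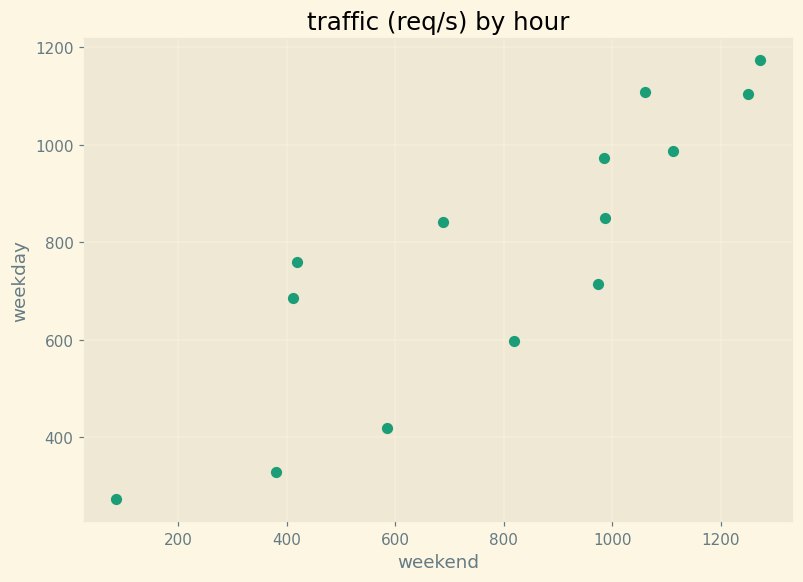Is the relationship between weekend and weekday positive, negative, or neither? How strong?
Points are positively correlated; strong (|r| ≈ 0.9).

positive, strong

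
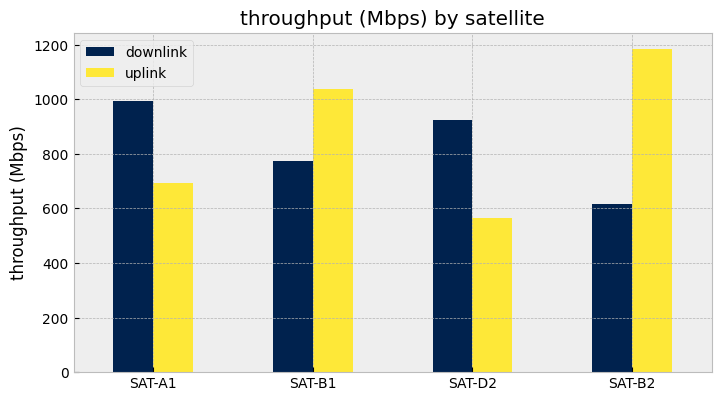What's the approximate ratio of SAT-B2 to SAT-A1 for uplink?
≈ 1.71×

SAT-B2 ≈ 1200, SAT-A1 ≈ 700; 1200/700 ≈ 1.71.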